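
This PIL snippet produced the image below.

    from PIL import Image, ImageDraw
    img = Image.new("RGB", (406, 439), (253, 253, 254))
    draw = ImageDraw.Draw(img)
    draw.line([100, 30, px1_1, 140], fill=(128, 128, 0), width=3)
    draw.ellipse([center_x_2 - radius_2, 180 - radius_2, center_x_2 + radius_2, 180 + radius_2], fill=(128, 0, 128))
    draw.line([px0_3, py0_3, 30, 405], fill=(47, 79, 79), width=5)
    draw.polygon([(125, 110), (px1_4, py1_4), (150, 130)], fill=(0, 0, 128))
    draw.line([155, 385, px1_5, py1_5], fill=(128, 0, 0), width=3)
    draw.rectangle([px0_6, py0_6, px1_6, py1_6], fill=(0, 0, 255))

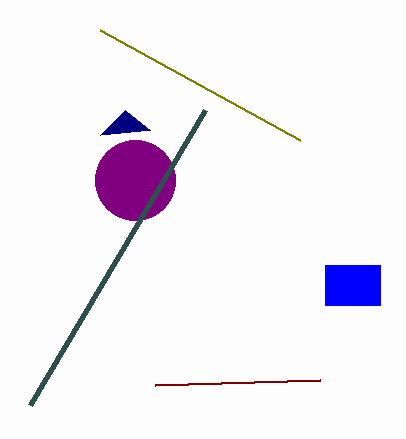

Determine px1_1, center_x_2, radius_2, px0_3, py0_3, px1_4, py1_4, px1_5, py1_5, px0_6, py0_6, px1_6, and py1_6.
px1_1 = 300; center_x_2 = 135; radius_2 = 40; px0_3 = 205; py0_3 = 110; px1_4 = 100; py1_4 = 135; px1_5 = 320; py1_5 = 380; px0_6 = 325; py0_6 = 265; px1_6 = 380; py1_6 = 305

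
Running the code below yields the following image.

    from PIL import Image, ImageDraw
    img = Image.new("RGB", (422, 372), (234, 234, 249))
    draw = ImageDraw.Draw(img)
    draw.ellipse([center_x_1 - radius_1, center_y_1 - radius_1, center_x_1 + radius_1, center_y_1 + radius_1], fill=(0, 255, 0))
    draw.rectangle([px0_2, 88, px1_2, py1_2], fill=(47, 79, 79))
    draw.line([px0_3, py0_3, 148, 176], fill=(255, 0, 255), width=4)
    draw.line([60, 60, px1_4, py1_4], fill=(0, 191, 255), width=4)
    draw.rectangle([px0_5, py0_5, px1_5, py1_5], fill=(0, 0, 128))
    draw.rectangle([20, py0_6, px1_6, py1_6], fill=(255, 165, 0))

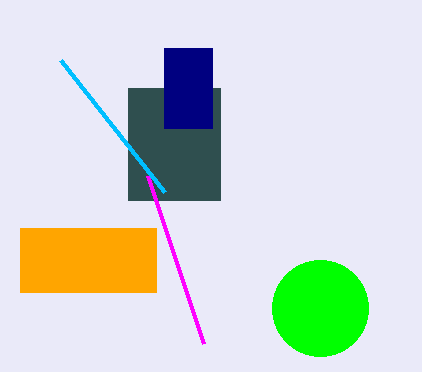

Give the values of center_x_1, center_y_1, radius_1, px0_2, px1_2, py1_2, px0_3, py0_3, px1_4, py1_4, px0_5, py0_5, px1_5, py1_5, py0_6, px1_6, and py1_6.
center_x_1 = 320, center_y_1 = 308, radius_1 = 48, px0_2 = 128, px1_2 = 220, py1_2 = 200, px0_3 = 204, py0_3 = 344, px1_4 = 164, py1_4 = 192, px0_5 = 164, py0_5 = 48, px1_5 = 212, py1_5 = 128, py0_6 = 228, px1_6 = 156, py1_6 = 292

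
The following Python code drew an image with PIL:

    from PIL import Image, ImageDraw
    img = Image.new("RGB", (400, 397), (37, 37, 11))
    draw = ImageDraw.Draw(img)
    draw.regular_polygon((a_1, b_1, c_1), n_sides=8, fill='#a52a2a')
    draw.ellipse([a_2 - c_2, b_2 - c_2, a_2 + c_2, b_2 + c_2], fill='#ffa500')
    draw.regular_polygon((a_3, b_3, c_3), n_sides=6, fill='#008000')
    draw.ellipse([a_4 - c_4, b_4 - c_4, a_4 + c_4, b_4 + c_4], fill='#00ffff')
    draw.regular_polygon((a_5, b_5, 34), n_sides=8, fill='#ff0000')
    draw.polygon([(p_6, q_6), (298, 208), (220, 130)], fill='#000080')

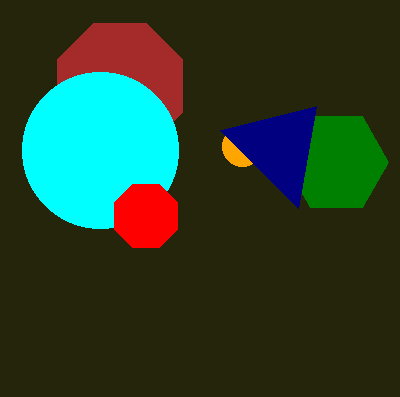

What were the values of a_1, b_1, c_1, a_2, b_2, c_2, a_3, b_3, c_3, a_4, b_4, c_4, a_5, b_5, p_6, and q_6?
a_1 = 120
b_1 = 86
c_1 = 68
a_2 = 242
b_2 = 146
c_2 = 20
a_3 = 336
b_3 = 162
c_3 = 52
a_4 = 100
b_4 = 150
c_4 = 78
a_5 = 146
b_5 = 216
p_6 = 316
q_6 = 106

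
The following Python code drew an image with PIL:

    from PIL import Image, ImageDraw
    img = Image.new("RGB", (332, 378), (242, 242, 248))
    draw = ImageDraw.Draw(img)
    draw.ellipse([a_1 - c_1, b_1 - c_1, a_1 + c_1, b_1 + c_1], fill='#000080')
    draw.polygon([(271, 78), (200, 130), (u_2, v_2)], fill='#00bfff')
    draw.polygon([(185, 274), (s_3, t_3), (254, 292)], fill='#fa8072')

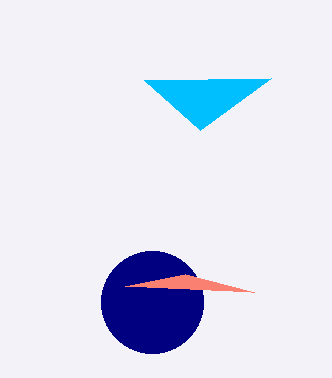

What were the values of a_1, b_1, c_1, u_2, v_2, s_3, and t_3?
a_1 = 152, b_1 = 302, c_1 = 51, u_2 = 144, v_2 = 80, s_3 = 125, t_3 = 286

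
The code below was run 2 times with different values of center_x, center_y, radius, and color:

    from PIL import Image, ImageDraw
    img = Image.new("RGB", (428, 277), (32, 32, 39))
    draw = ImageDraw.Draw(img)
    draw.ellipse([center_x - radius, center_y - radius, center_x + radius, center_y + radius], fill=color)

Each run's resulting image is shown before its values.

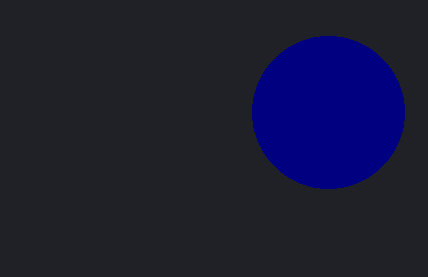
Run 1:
center_x = 328
center_y = 112
radius = 76
color = 'navy'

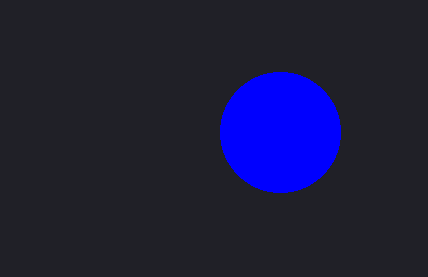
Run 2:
center_x = 280, center_y = 132, radius = 60, color = 'blue'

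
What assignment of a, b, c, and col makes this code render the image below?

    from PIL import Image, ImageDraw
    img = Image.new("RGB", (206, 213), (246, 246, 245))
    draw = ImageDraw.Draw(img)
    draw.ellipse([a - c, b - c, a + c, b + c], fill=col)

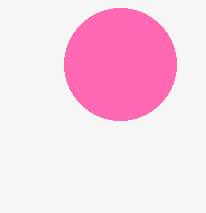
a = 120; b = 64; c = 56; col = 'hotpink'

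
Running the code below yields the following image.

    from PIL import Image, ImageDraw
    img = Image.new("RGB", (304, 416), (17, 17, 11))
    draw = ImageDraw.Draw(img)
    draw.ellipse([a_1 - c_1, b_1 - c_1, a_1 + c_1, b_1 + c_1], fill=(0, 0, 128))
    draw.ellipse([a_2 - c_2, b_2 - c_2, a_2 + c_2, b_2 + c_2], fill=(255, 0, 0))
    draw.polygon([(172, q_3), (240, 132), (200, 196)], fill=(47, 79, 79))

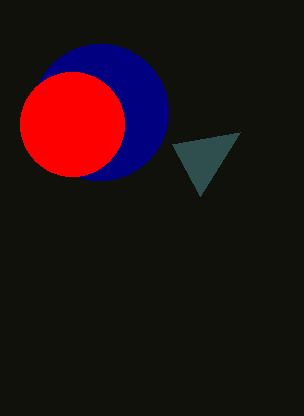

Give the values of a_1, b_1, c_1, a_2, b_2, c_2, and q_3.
a_1 = 100; b_1 = 112; c_1 = 68; a_2 = 72; b_2 = 124; c_2 = 52; q_3 = 144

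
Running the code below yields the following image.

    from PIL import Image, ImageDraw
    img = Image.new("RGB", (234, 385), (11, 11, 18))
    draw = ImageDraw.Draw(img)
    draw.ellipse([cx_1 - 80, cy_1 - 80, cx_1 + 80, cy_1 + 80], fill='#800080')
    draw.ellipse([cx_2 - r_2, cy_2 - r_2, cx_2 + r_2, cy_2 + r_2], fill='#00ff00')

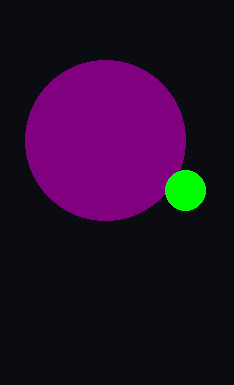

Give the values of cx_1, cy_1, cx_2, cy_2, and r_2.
cx_1 = 105, cy_1 = 140, cx_2 = 185, cy_2 = 190, r_2 = 20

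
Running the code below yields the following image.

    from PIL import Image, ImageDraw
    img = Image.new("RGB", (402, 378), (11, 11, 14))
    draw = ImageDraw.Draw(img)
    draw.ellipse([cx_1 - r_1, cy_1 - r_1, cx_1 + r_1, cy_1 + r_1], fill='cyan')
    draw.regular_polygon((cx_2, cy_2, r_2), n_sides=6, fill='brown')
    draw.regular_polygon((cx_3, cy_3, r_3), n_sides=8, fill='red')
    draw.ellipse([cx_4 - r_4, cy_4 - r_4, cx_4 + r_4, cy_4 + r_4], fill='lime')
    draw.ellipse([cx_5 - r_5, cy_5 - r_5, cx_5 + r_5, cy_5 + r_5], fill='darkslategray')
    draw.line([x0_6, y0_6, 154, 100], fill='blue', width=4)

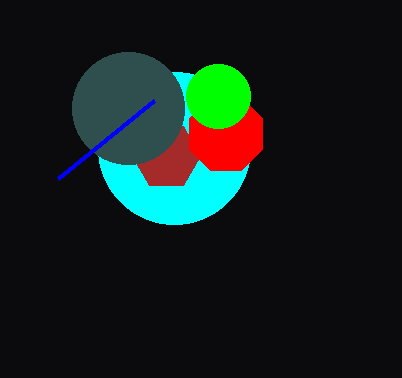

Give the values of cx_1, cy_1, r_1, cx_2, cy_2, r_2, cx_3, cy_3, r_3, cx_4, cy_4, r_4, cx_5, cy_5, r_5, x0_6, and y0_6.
cx_1 = 174
cy_1 = 148
r_1 = 76
cx_2 = 166
cy_2 = 156
r_2 = 34
cx_3 = 226
cy_3 = 134
r_3 = 40
cx_4 = 218
cy_4 = 96
r_4 = 32
cx_5 = 128
cy_5 = 108
r_5 = 56
x0_6 = 58
y0_6 = 178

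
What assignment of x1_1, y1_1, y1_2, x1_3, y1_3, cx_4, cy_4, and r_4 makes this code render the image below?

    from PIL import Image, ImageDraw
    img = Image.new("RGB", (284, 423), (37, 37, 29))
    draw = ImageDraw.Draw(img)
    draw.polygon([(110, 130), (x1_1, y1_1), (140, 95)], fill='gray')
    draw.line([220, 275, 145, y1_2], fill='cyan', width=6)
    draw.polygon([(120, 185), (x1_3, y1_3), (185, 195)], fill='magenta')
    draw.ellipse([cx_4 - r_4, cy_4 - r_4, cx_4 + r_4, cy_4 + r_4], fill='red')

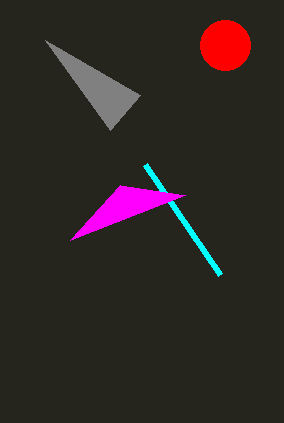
x1_1 = 45, y1_1 = 40, y1_2 = 165, x1_3 = 70, y1_3 = 240, cx_4 = 225, cy_4 = 45, r_4 = 25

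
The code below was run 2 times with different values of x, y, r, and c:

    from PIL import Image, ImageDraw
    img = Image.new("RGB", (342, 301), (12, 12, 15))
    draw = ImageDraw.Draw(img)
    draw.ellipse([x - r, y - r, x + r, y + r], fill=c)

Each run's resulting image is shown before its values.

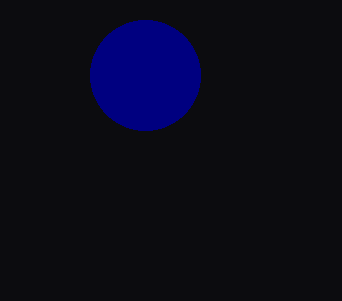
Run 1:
x = 145, y = 75, r = 55, c = 'navy'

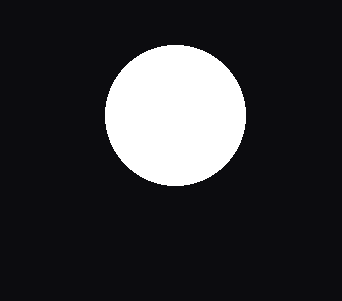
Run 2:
x = 175; y = 115; r = 70; c = 'white'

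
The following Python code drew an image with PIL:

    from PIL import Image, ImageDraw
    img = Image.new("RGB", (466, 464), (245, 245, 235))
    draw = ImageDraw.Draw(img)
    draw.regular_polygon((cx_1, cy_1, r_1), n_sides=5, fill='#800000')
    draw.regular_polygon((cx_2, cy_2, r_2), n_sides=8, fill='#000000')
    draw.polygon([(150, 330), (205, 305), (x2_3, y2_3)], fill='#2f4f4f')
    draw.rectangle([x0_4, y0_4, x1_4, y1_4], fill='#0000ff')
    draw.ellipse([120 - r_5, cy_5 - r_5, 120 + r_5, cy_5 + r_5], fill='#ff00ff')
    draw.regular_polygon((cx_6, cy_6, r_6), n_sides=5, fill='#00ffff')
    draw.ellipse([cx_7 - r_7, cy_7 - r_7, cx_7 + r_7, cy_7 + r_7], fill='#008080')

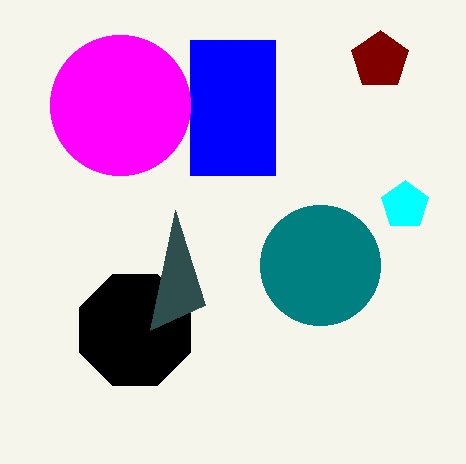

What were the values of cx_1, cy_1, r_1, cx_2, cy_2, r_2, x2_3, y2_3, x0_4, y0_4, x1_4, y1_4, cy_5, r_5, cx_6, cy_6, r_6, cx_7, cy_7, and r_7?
cx_1 = 380, cy_1 = 60, r_1 = 30, cx_2 = 135, cy_2 = 330, r_2 = 60, x2_3 = 175, y2_3 = 210, x0_4 = 190, y0_4 = 40, x1_4 = 275, y1_4 = 175, cy_5 = 105, r_5 = 70, cx_6 = 405, cy_6 = 205, r_6 = 25, cx_7 = 320, cy_7 = 265, r_7 = 60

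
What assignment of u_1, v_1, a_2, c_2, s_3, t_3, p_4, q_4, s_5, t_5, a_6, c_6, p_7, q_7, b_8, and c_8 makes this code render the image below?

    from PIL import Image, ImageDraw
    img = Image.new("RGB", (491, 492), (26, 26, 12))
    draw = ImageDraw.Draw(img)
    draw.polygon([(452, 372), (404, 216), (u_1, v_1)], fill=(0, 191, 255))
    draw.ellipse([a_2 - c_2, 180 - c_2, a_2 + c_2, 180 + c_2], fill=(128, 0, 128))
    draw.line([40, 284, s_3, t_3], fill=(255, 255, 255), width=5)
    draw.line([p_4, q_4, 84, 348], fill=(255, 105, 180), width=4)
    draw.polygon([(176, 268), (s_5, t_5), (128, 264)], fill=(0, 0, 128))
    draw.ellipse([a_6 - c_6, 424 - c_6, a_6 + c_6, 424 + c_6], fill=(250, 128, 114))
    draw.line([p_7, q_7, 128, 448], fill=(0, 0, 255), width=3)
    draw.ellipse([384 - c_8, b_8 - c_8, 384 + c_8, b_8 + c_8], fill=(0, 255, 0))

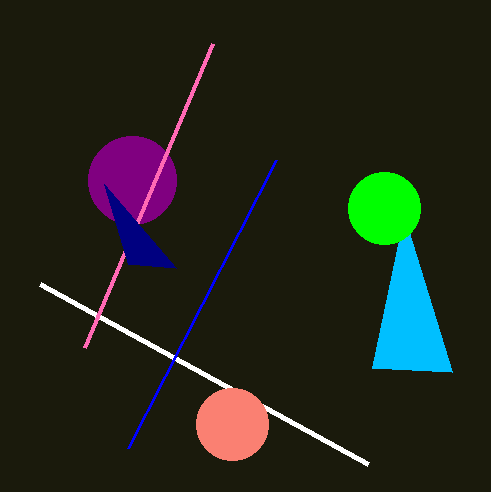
u_1 = 372
v_1 = 368
a_2 = 132
c_2 = 44
s_3 = 368
t_3 = 464
p_4 = 212
q_4 = 44
s_5 = 104
t_5 = 184
a_6 = 232
c_6 = 36
p_7 = 276
q_7 = 160
b_8 = 208
c_8 = 36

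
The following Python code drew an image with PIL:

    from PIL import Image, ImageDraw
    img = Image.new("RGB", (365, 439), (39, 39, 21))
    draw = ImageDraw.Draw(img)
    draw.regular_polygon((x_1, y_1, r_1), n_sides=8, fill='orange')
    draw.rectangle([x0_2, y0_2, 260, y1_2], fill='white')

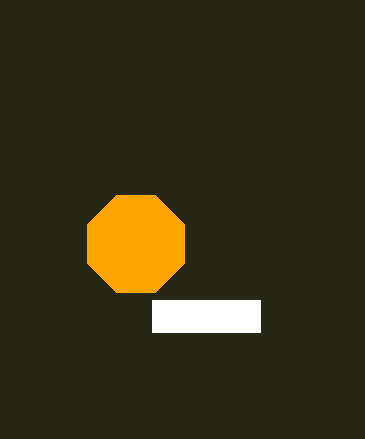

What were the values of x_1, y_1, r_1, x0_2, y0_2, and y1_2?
x_1 = 136
y_1 = 244
r_1 = 52
x0_2 = 152
y0_2 = 300
y1_2 = 332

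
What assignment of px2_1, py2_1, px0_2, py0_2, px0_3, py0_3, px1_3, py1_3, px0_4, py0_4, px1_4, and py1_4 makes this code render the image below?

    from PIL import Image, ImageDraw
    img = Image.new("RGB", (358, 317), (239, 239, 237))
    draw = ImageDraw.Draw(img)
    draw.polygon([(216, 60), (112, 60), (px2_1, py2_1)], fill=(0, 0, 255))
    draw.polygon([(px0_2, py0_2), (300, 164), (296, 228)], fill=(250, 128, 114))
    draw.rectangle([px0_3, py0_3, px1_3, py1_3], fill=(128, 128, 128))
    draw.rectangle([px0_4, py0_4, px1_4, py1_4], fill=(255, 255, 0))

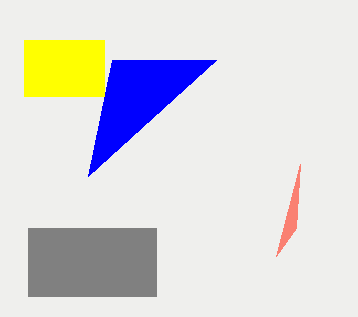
px2_1 = 88; py2_1 = 176; px0_2 = 276; py0_2 = 256; px0_3 = 28; py0_3 = 228; px1_3 = 156; py1_3 = 296; px0_4 = 24; py0_4 = 40; px1_4 = 104; py1_4 = 96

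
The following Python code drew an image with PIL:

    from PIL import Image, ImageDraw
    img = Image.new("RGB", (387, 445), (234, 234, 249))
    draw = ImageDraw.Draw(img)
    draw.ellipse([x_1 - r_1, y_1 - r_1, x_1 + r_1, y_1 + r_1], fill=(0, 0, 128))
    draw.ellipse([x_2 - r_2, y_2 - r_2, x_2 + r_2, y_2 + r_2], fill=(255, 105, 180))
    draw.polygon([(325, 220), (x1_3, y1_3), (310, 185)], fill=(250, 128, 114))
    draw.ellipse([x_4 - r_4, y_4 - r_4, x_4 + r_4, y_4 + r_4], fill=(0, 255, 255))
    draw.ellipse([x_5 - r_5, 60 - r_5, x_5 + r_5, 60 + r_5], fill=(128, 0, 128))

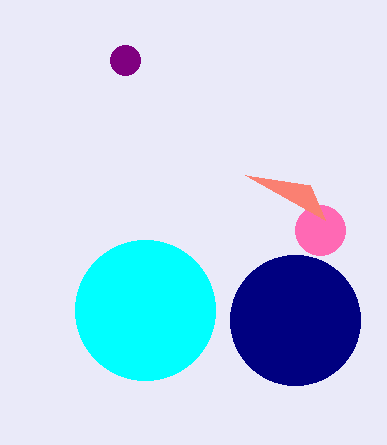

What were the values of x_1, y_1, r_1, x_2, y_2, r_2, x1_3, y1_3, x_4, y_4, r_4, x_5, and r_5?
x_1 = 295; y_1 = 320; r_1 = 65; x_2 = 320; y_2 = 230; r_2 = 25; x1_3 = 245; y1_3 = 175; x_4 = 145; y_4 = 310; r_4 = 70; x_5 = 125; r_5 = 15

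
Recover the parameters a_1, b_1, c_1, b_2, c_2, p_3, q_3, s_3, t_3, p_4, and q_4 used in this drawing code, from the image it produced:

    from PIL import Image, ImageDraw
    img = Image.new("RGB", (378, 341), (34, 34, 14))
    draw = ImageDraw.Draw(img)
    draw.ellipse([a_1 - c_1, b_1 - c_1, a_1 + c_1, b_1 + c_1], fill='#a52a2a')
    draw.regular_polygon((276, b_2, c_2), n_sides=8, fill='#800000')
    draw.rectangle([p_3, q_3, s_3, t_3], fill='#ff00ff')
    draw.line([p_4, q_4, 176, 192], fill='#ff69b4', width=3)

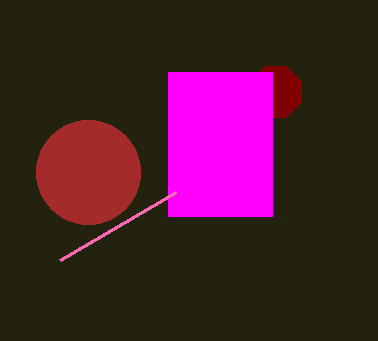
a_1 = 88, b_1 = 172, c_1 = 52, b_2 = 92, c_2 = 28, p_3 = 168, q_3 = 72, s_3 = 272, t_3 = 216, p_4 = 60, q_4 = 260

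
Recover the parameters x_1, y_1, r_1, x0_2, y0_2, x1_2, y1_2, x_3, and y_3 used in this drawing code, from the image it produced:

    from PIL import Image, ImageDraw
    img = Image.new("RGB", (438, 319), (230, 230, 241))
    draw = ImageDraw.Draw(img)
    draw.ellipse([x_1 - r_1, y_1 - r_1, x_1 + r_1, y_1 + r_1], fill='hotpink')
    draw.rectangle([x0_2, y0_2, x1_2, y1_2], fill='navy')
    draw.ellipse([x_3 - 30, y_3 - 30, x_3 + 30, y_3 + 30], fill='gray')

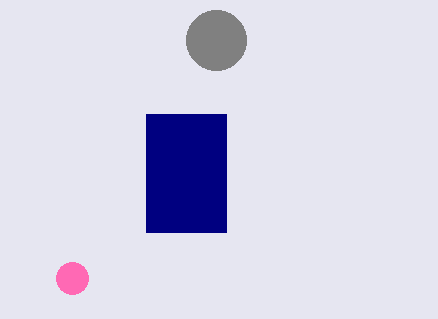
x_1 = 72; y_1 = 278; r_1 = 16; x0_2 = 146; y0_2 = 114; x1_2 = 226; y1_2 = 232; x_3 = 216; y_3 = 40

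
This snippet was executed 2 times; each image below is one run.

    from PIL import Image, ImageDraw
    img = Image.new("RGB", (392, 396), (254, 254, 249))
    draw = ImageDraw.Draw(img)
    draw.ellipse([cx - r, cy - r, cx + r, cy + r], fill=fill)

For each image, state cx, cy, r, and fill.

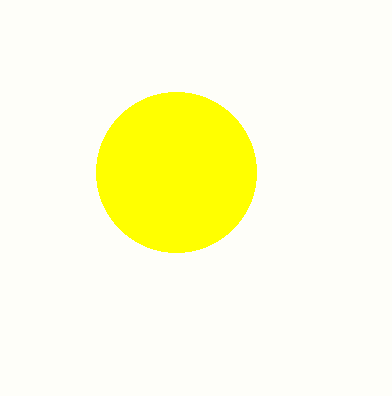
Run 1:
cx = 176; cy = 172; r = 80; fill = 'yellow'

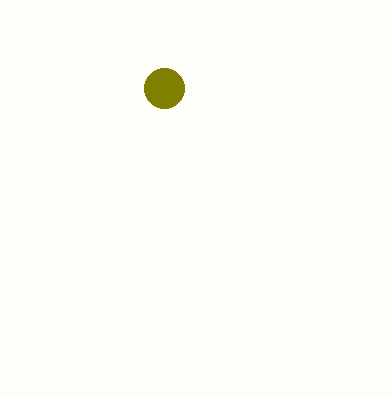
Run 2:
cx = 164; cy = 88; r = 20; fill = 'olive'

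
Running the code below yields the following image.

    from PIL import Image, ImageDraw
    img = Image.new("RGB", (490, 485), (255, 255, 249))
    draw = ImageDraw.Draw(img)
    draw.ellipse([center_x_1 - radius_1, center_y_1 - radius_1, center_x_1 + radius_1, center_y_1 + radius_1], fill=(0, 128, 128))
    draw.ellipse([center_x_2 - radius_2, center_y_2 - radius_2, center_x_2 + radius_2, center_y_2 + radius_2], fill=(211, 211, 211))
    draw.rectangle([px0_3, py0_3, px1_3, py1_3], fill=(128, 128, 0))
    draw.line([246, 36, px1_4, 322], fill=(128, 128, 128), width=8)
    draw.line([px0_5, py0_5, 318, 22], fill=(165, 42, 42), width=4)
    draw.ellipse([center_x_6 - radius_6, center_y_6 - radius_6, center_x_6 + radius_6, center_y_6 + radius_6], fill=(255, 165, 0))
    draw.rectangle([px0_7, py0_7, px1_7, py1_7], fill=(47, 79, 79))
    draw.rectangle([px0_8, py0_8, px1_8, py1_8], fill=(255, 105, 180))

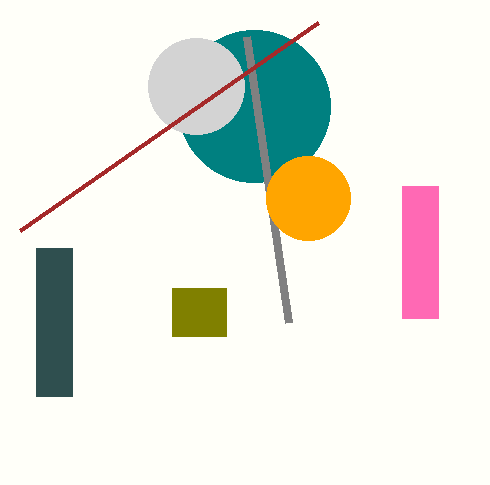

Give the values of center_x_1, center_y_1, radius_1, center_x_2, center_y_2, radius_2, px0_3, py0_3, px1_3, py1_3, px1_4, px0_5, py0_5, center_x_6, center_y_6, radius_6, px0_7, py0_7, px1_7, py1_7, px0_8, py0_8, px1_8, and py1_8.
center_x_1 = 254
center_y_1 = 106
radius_1 = 76
center_x_2 = 196
center_y_2 = 86
radius_2 = 48
px0_3 = 172
py0_3 = 288
px1_3 = 226
py1_3 = 336
px1_4 = 288
px0_5 = 20
py0_5 = 230
center_x_6 = 308
center_y_6 = 198
radius_6 = 42
px0_7 = 36
py0_7 = 248
px1_7 = 72
py1_7 = 396
px0_8 = 402
py0_8 = 186
px1_8 = 438
py1_8 = 318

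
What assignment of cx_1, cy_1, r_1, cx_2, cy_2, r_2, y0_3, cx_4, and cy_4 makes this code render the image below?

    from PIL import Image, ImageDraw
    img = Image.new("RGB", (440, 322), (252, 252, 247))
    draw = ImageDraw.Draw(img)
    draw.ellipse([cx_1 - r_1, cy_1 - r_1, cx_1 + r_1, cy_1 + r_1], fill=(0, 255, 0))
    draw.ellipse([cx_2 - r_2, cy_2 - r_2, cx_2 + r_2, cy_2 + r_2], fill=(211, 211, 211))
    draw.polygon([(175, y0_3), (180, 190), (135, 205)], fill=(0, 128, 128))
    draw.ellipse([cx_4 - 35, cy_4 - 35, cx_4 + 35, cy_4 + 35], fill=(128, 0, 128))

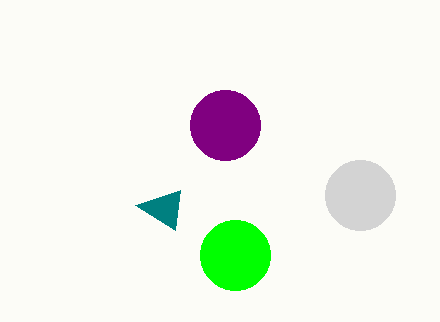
cx_1 = 235; cy_1 = 255; r_1 = 35; cx_2 = 360; cy_2 = 195; r_2 = 35; y0_3 = 230; cx_4 = 225; cy_4 = 125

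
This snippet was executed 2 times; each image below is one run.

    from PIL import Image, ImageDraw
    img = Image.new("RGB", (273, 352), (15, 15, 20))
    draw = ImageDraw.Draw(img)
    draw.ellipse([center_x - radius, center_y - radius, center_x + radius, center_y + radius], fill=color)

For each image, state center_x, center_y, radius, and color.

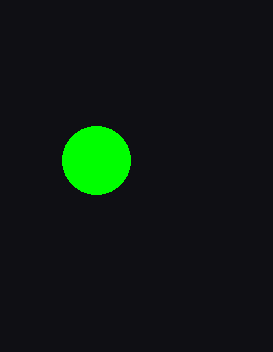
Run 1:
center_x = 96, center_y = 160, radius = 34, color = 'lime'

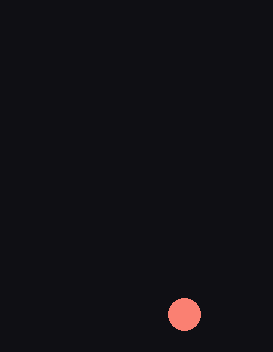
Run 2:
center_x = 184; center_y = 314; radius = 16; color = 'salmon'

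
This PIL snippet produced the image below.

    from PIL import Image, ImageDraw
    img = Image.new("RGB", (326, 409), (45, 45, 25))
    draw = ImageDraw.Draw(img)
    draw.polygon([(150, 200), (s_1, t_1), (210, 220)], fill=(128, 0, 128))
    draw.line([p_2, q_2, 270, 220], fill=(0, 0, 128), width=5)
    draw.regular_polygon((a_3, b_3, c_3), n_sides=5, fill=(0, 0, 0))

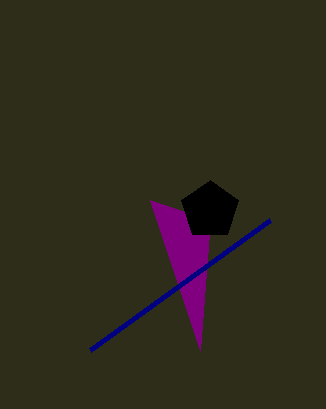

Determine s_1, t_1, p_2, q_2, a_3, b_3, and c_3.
s_1 = 200, t_1 = 350, p_2 = 90, q_2 = 350, a_3 = 210, b_3 = 210, c_3 = 30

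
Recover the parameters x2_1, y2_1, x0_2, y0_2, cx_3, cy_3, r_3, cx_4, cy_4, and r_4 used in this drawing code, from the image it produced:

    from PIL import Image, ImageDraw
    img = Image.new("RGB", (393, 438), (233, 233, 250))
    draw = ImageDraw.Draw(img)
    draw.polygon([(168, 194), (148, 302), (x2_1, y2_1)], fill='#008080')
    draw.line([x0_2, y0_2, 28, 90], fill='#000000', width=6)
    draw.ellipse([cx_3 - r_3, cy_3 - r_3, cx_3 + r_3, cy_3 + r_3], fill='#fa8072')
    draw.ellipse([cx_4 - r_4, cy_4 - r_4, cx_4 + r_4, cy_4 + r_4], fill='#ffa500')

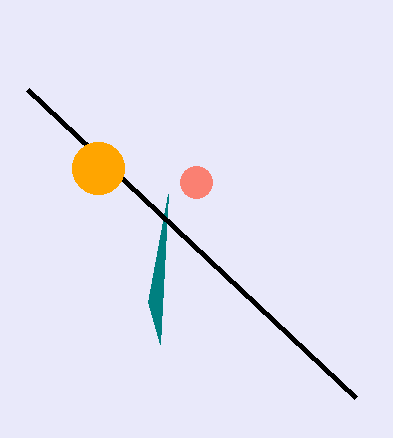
x2_1 = 160, y2_1 = 344, x0_2 = 356, y0_2 = 398, cx_3 = 196, cy_3 = 182, r_3 = 16, cx_4 = 98, cy_4 = 168, r_4 = 26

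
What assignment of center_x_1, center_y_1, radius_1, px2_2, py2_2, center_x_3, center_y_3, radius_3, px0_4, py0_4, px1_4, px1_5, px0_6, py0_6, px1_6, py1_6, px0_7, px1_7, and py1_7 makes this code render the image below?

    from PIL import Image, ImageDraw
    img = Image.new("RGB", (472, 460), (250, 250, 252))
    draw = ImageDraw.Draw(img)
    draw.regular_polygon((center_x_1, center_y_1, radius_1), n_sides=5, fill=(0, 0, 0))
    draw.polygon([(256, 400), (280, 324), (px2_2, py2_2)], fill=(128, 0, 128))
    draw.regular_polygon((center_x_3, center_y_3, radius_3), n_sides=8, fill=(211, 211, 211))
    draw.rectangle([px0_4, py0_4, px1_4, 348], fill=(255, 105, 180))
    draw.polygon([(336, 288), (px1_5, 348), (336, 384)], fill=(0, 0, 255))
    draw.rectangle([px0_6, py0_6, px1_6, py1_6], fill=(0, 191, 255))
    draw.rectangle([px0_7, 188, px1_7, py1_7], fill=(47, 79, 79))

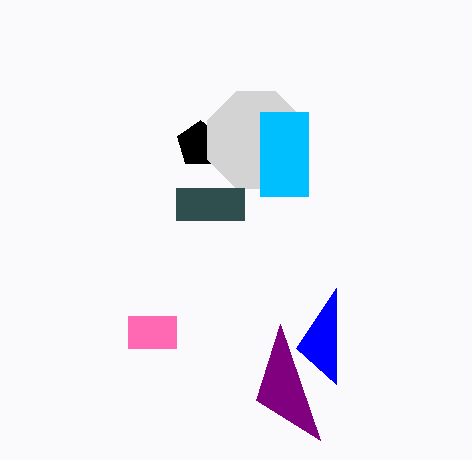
center_x_1 = 200
center_y_1 = 144
radius_1 = 24
px2_2 = 320
py2_2 = 440
center_x_3 = 256
center_y_3 = 140
radius_3 = 52
px0_4 = 128
py0_4 = 316
px1_4 = 176
px1_5 = 296
px0_6 = 260
py0_6 = 112
px1_6 = 308
py1_6 = 196
px0_7 = 176
px1_7 = 244
py1_7 = 220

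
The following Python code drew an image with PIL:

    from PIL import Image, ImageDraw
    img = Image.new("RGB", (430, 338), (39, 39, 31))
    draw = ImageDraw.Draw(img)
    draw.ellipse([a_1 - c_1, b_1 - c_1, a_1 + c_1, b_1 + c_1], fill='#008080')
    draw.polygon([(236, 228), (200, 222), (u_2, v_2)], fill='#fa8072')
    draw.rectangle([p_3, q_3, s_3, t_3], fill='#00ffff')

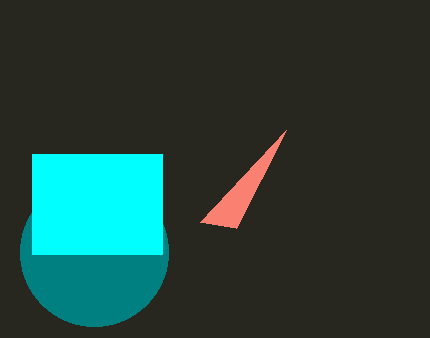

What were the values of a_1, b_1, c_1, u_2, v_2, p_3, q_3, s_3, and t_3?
a_1 = 94
b_1 = 252
c_1 = 74
u_2 = 286
v_2 = 130
p_3 = 32
q_3 = 154
s_3 = 162
t_3 = 254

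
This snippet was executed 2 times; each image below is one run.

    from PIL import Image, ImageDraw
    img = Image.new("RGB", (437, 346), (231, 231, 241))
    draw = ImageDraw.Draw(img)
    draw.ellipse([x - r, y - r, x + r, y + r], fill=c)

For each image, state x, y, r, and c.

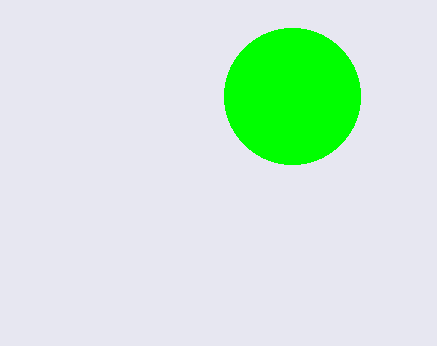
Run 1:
x = 292; y = 96; r = 68; c = 'lime'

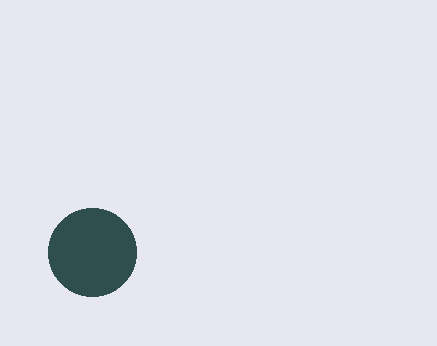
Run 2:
x = 92
y = 252
r = 44
c = 'darkslategray'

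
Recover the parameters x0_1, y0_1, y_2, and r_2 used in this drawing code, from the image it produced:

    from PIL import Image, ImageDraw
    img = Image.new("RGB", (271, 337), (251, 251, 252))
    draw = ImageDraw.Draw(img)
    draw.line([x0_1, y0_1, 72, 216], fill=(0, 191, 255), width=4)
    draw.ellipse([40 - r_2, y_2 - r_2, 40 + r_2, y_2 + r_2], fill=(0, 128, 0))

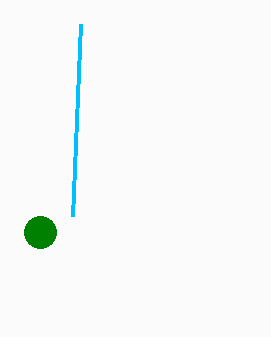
x0_1 = 80
y0_1 = 24
y_2 = 232
r_2 = 16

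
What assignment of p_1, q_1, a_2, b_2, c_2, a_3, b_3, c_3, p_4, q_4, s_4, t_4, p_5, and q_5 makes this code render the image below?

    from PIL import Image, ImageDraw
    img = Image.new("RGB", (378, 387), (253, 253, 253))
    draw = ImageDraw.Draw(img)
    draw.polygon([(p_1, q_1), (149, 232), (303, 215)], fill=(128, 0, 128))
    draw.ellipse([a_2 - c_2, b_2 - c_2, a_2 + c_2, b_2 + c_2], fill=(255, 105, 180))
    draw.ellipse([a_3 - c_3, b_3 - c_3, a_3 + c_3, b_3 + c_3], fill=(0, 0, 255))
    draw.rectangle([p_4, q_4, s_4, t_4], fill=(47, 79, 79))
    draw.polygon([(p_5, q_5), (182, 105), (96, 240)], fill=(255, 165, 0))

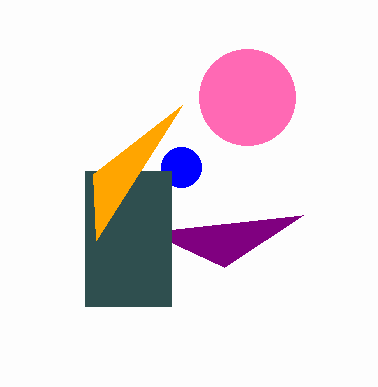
p_1 = 224, q_1 = 267, a_2 = 247, b_2 = 97, c_2 = 48, a_3 = 181, b_3 = 167, c_3 = 20, p_4 = 85, q_4 = 171, s_4 = 171, t_4 = 306, p_5 = 93, q_5 = 174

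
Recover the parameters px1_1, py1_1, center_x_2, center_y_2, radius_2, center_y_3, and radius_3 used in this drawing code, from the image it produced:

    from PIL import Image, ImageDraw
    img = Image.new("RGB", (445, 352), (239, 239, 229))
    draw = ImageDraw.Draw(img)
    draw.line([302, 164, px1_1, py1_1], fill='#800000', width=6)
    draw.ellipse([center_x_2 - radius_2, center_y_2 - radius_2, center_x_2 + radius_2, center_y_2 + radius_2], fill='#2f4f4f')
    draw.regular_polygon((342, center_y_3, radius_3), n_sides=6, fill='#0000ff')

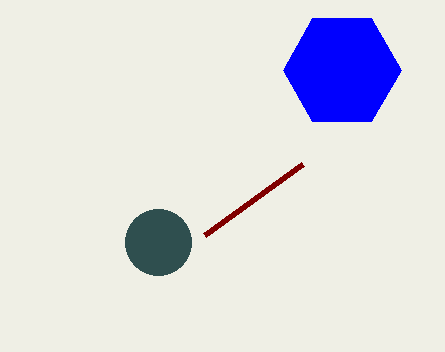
px1_1 = 204; py1_1 = 235; center_x_2 = 158; center_y_2 = 242; radius_2 = 33; center_y_3 = 70; radius_3 = 59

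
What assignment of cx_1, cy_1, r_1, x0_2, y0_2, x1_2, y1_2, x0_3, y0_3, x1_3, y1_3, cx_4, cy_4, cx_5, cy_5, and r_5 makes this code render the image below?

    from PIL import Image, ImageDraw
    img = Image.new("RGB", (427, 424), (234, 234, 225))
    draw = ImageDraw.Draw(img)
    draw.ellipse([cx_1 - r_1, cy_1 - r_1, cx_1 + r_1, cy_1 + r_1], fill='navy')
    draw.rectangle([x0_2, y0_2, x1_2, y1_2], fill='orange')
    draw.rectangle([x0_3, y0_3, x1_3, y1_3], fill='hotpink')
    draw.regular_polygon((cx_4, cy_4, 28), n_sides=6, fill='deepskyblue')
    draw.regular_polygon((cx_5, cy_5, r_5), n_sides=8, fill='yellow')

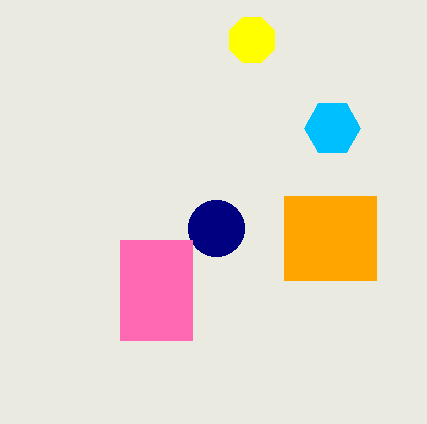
cx_1 = 216; cy_1 = 228; r_1 = 28; x0_2 = 284; y0_2 = 196; x1_2 = 376; y1_2 = 280; x0_3 = 120; y0_3 = 240; x1_3 = 192; y1_3 = 340; cx_4 = 332; cy_4 = 128; cx_5 = 252; cy_5 = 40; r_5 = 24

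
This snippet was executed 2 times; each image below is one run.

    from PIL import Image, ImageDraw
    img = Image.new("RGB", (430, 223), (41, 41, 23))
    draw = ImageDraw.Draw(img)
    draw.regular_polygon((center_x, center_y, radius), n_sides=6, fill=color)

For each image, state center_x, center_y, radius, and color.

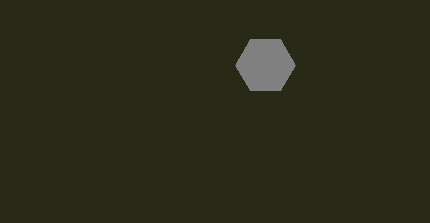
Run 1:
center_x = 265
center_y = 65
radius = 30
color = 'gray'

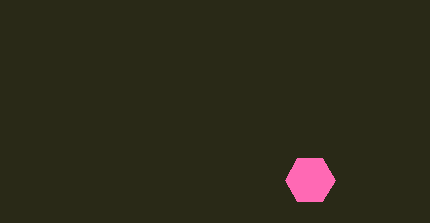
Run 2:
center_x = 310, center_y = 180, radius = 25, color = 'hotpink'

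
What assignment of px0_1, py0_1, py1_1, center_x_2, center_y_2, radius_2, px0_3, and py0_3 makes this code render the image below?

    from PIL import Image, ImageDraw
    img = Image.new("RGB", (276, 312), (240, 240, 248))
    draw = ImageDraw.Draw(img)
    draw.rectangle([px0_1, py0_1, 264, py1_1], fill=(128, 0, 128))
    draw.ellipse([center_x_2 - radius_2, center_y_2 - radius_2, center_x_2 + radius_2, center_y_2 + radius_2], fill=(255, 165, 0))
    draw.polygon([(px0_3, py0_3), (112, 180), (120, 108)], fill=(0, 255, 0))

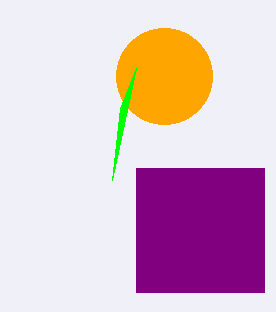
px0_1 = 136, py0_1 = 168, py1_1 = 292, center_x_2 = 164, center_y_2 = 76, radius_2 = 48, px0_3 = 136, py0_3 = 68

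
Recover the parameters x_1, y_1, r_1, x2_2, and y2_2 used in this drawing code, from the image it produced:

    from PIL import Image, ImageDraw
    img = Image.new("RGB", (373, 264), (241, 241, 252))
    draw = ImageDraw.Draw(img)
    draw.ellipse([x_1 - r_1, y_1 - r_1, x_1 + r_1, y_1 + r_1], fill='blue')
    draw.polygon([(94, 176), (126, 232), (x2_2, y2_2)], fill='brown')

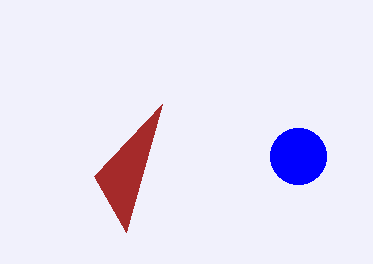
x_1 = 298; y_1 = 156; r_1 = 28; x2_2 = 162; y2_2 = 104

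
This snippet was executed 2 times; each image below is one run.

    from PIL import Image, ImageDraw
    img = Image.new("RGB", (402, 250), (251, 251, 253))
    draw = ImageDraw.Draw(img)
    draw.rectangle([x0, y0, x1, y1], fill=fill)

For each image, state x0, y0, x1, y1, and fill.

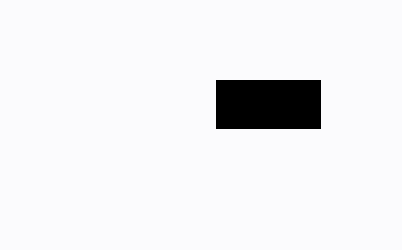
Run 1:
x0 = 216, y0 = 80, x1 = 320, y1 = 128, fill = 'black'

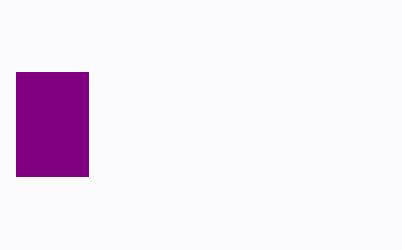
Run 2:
x0 = 16; y0 = 72; x1 = 88; y1 = 176; fill = 'purple'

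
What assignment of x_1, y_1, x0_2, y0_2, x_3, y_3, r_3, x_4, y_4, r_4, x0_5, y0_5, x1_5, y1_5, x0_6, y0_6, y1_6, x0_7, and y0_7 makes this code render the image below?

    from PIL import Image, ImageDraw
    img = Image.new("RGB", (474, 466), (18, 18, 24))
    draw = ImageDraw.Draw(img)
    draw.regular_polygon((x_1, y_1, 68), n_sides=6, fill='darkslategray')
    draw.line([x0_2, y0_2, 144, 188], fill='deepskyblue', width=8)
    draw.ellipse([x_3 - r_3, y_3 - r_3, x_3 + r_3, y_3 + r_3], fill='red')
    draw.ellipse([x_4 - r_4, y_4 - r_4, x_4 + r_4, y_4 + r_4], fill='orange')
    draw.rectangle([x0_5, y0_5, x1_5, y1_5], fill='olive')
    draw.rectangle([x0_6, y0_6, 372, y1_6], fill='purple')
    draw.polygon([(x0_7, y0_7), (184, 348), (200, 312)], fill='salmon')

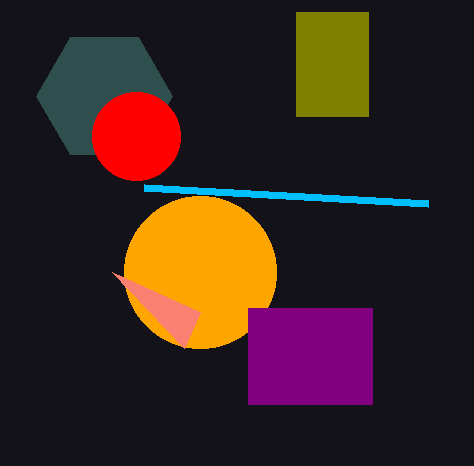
x_1 = 104; y_1 = 96; x0_2 = 428; y0_2 = 204; x_3 = 136; y_3 = 136; r_3 = 44; x_4 = 200; y_4 = 272; r_4 = 76; x0_5 = 296; y0_5 = 12; x1_5 = 368; y1_5 = 116; x0_6 = 248; y0_6 = 308; y1_6 = 404; x0_7 = 112; y0_7 = 272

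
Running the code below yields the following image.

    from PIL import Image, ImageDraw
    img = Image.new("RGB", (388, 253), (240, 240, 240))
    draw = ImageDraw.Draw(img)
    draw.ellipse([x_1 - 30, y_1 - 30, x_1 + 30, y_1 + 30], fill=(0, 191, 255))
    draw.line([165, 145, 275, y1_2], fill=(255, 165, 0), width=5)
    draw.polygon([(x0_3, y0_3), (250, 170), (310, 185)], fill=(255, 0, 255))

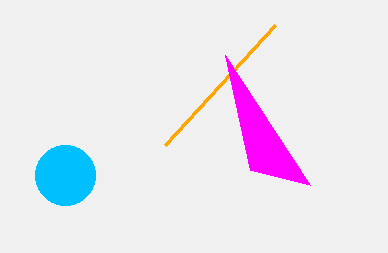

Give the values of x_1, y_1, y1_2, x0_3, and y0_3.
x_1 = 65; y_1 = 175; y1_2 = 25; x0_3 = 225; y0_3 = 55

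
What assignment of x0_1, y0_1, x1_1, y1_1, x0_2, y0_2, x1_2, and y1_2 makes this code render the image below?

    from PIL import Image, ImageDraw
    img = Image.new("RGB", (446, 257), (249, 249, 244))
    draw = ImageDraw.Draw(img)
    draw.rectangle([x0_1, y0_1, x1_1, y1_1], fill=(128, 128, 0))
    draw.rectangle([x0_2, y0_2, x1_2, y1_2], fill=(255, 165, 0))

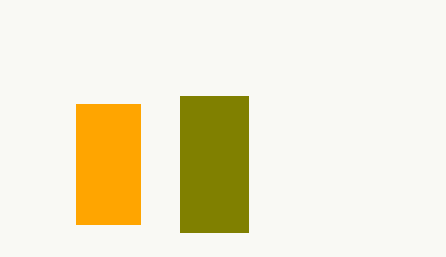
x0_1 = 180
y0_1 = 96
x1_1 = 248
y1_1 = 232
x0_2 = 76
y0_2 = 104
x1_2 = 140
y1_2 = 224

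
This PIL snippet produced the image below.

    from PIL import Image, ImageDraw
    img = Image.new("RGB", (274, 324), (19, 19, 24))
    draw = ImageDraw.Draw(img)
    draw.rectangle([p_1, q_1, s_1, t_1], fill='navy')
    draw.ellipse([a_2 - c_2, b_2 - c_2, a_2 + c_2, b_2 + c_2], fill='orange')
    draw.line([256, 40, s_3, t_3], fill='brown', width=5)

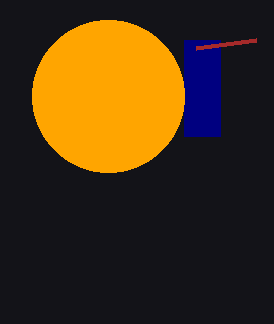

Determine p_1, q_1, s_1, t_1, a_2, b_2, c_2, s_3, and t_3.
p_1 = 184; q_1 = 40; s_1 = 220; t_1 = 136; a_2 = 108; b_2 = 96; c_2 = 76; s_3 = 196; t_3 = 48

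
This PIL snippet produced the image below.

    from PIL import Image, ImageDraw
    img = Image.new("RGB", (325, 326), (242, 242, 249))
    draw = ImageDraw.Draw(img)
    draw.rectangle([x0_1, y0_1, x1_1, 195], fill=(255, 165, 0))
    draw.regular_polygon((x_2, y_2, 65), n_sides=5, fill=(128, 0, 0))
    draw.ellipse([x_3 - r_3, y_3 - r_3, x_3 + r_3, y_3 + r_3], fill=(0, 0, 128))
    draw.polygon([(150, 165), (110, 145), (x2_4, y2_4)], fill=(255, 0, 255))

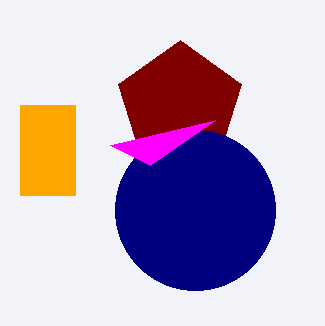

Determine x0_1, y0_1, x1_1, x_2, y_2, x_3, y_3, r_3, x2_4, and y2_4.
x0_1 = 20; y0_1 = 105; x1_1 = 75; x_2 = 180; y_2 = 105; x_3 = 195; y_3 = 210; r_3 = 80; x2_4 = 215; y2_4 = 120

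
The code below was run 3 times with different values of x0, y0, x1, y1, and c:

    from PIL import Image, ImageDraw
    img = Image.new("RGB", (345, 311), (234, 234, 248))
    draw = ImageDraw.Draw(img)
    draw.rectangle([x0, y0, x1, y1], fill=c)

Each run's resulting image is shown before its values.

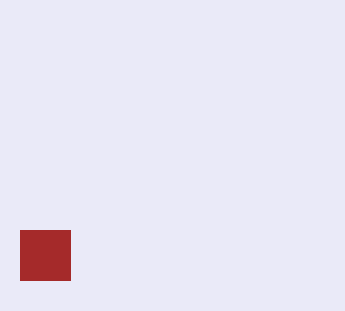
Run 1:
x0 = 20, y0 = 230, x1 = 70, y1 = 280, c = 'brown'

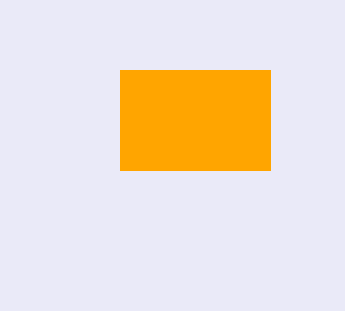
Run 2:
x0 = 120; y0 = 70; x1 = 270; y1 = 170; c = 'orange'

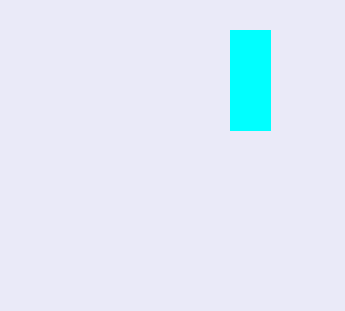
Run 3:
x0 = 230; y0 = 30; x1 = 270; y1 = 130; c = 'cyan'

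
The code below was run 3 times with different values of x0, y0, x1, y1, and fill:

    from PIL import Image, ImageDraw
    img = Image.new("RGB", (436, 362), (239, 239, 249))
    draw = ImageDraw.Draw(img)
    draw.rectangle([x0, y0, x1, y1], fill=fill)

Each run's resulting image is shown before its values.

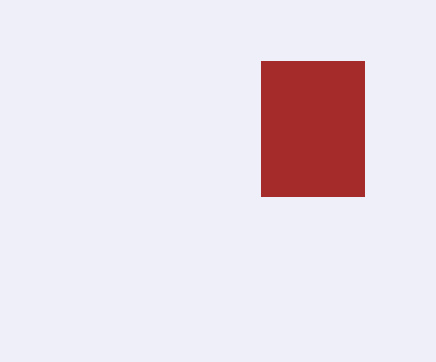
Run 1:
x0 = 261; y0 = 61; x1 = 364; y1 = 196; fill = 'brown'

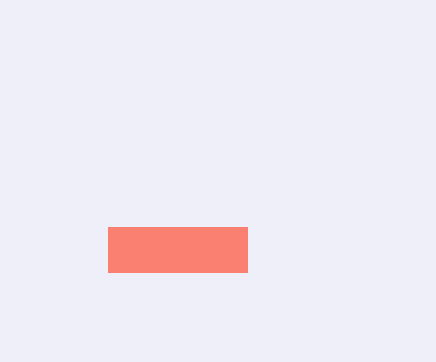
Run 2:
x0 = 108; y0 = 227; x1 = 247; y1 = 272; fill = 'salmon'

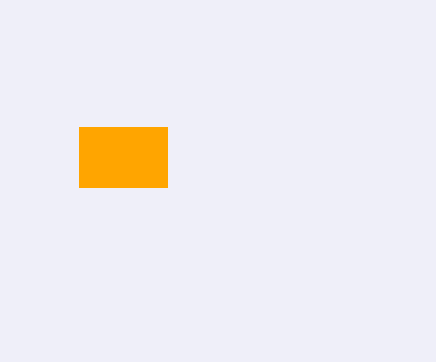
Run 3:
x0 = 79; y0 = 127; x1 = 167; y1 = 187; fill = 'orange'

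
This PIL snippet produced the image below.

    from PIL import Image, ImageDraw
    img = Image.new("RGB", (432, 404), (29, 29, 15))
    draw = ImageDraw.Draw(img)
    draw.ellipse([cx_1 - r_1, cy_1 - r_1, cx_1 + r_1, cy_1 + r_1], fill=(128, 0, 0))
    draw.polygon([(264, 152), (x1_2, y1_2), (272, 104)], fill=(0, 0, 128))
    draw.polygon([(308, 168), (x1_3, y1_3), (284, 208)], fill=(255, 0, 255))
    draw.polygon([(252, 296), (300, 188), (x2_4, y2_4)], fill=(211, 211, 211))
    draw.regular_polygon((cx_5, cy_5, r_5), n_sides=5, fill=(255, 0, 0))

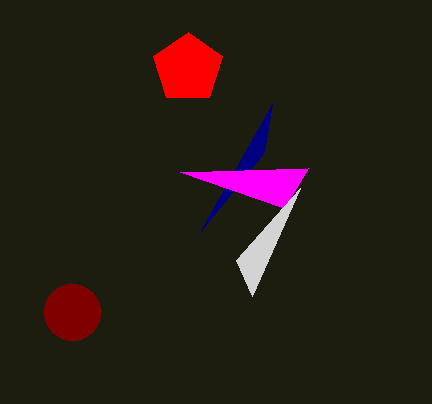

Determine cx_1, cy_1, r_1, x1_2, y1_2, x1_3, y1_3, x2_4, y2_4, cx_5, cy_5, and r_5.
cx_1 = 72
cy_1 = 312
r_1 = 28
x1_2 = 200
y1_2 = 232
x1_3 = 180
y1_3 = 172
x2_4 = 236
y2_4 = 260
cx_5 = 188
cy_5 = 68
r_5 = 36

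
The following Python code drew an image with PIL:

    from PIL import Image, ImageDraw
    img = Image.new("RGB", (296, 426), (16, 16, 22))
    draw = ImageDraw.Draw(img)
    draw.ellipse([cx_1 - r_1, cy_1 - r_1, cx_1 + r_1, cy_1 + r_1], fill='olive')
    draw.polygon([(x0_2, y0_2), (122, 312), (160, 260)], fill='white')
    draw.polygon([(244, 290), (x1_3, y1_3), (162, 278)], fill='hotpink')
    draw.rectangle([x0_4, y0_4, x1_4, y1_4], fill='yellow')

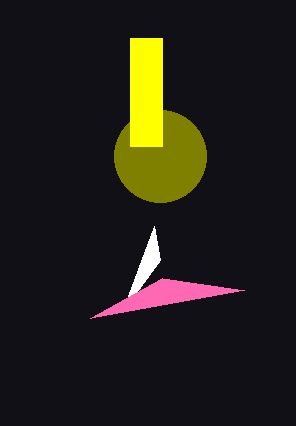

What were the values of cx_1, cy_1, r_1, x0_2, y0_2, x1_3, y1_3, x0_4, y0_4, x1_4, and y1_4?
cx_1 = 160; cy_1 = 156; r_1 = 46; x0_2 = 154; y0_2 = 226; x1_3 = 90; y1_3 = 318; x0_4 = 130; y0_4 = 38; x1_4 = 162; y1_4 = 146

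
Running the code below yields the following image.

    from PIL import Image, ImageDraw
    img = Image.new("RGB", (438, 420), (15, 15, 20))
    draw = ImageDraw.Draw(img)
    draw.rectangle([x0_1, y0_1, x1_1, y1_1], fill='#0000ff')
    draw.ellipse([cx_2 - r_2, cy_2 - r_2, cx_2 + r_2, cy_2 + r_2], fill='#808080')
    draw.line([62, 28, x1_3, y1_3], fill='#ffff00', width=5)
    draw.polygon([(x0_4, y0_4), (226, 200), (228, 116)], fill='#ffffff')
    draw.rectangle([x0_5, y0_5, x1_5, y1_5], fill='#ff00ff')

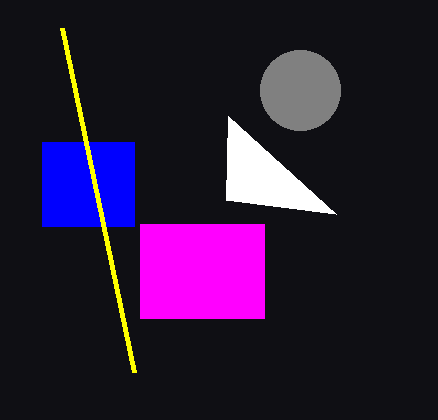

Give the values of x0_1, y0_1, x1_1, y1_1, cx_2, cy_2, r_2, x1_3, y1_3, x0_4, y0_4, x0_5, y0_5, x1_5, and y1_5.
x0_1 = 42, y0_1 = 142, x1_1 = 134, y1_1 = 226, cx_2 = 300, cy_2 = 90, r_2 = 40, x1_3 = 134, y1_3 = 372, x0_4 = 336, y0_4 = 214, x0_5 = 140, y0_5 = 224, x1_5 = 264, y1_5 = 318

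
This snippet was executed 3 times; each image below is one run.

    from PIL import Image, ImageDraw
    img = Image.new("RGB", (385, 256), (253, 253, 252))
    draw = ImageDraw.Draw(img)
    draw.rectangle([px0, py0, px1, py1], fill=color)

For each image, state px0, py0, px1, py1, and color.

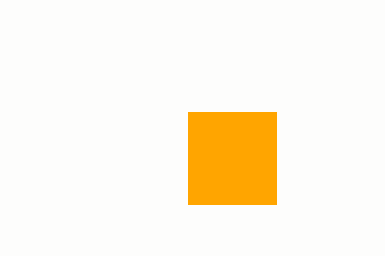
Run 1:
px0 = 188
py0 = 112
px1 = 276
py1 = 204
color = 'orange'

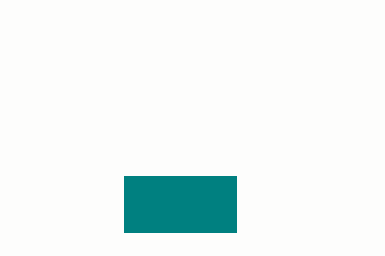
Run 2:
px0 = 124; py0 = 176; px1 = 236; py1 = 232; color = 'teal'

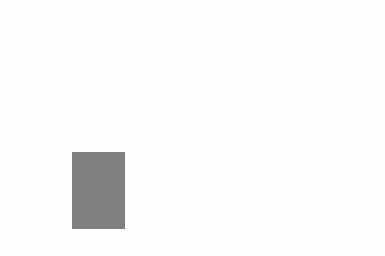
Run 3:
px0 = 72
py0 = 152
px1 = 124
py1 = 228
color = 'gray'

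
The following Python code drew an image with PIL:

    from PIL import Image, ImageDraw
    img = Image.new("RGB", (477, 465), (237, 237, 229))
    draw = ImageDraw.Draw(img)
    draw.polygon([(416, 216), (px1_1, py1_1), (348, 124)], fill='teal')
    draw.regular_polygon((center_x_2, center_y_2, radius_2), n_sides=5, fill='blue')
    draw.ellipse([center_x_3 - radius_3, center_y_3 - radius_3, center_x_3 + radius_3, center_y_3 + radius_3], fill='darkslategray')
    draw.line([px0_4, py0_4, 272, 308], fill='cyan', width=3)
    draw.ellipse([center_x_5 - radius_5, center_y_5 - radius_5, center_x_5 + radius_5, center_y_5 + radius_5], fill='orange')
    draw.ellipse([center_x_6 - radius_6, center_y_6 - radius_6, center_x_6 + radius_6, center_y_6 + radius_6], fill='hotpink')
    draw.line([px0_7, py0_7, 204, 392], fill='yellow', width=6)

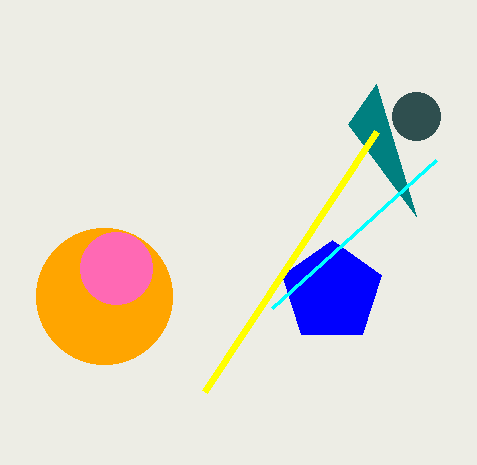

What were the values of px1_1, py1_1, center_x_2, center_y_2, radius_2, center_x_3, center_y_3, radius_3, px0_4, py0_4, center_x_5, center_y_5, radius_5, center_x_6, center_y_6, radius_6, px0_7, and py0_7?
px1_1 = 376
py1_1 = 84
center_x_2 = 332
center_y_2 = 292
radius_2 = 52
center_x_3 = 416
center_y_3 = 116
radius_3 = 24
px0_4 = 436
py0_4 = 160
center_x_5 = 104
center_y_5 = 296
radius_5 = 68
center_x_6 = 116
center_y_6 = 268
radius_6 = 36
px0_7 = 376
py0_7 = 132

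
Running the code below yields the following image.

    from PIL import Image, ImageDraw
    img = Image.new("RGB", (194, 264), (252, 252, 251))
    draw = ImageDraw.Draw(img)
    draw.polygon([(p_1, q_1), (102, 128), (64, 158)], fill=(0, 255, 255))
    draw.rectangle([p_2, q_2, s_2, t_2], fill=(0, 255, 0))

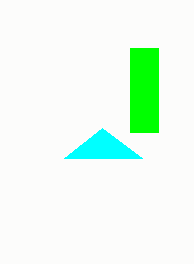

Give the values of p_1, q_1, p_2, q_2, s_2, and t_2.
p_1 = 142; q_1 = 158; p_2 = 130; q_2 = 48; s_2 = 158; t_2 = 132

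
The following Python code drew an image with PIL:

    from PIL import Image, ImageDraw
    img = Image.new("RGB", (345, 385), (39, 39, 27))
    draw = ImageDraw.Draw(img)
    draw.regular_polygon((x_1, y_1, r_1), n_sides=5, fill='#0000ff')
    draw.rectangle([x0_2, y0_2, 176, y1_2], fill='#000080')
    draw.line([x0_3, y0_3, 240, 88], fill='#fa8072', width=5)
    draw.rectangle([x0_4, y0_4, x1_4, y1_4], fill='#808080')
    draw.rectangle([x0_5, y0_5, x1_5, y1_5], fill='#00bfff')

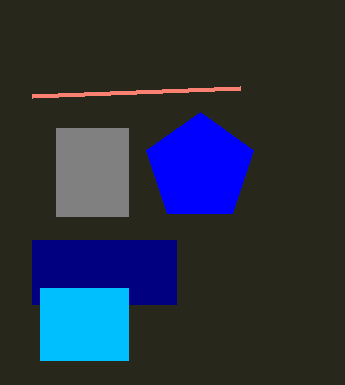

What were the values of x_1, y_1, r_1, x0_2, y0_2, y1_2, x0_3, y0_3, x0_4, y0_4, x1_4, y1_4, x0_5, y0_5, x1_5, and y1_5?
x_1 = 200; y_1 = 168; r_1 = 56; x0_2 = 32; y0_2 = 240; y1_2 = 304; x0_3 = 32; y0_3 = 96; x0_4 = 56; y0_4 = 128; x1_4 = 128; y1_4 = 216; x0_5 = 40; y0_5 = 288; x1_5 = 128; y1_5 = 360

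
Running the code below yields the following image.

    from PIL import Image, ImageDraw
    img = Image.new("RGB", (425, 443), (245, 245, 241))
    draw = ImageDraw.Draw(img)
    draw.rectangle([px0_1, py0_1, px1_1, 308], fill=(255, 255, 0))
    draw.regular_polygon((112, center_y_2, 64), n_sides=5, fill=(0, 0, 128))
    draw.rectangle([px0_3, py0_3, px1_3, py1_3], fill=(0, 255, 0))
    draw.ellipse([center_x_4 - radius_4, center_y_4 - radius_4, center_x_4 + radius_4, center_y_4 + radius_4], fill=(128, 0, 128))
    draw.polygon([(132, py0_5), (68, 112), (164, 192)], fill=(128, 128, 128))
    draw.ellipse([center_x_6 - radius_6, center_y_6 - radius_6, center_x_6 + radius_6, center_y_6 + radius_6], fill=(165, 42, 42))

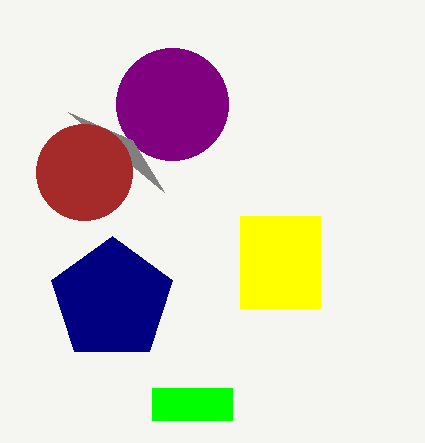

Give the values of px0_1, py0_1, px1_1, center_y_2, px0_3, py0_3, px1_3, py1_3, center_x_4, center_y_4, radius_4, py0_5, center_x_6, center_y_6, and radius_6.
px0_1 = 240
py0_1 = 216
px1_1 = 320
center_y_2 = 300
px0_3 = 152
py0_3 = 388
px1_3 = 232
py1_3 = 420
center_x_4 = 172
center_y_4 = 104
radius_4 = 56
py0_5 = 140
center_x_6 = 84
center_y_6 = 172
radius_6 = 48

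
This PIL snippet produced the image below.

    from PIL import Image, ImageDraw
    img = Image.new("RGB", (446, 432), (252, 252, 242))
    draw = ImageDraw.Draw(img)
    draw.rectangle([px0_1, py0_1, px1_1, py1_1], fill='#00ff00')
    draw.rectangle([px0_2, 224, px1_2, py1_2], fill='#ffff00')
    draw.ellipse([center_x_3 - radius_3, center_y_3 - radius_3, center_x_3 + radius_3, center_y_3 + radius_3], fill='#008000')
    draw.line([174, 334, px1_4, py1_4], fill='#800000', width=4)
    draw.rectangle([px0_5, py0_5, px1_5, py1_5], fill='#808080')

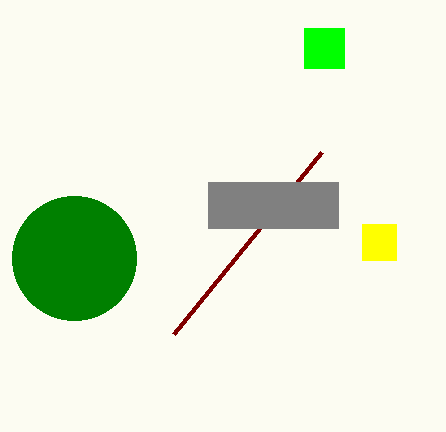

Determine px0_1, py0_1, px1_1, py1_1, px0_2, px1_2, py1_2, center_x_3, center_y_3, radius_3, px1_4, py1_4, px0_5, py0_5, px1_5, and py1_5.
px0_1 = 304; py0_1 = 28; px1_1 = 344; py1_1 = 68; px0_2 = 362; px1_2 = 396; py1_2 = 260; center_x_3 = 74; center_y_3 = 258; radius_3 = 62; px1_4 = 322; py1_4 = 152; px0_5 = 208; py0_5 = 182; px1_5 = 338; py1_5 = 228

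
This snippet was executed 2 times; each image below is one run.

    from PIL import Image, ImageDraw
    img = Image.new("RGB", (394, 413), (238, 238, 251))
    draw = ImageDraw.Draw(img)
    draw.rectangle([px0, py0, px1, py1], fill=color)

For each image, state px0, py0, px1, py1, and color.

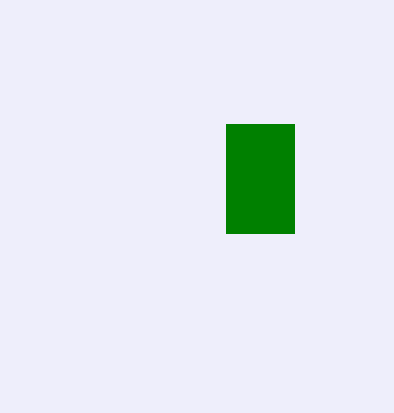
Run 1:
px0 = 226; py0 = 124; px1 = 294; py1 = 233; color = 'green'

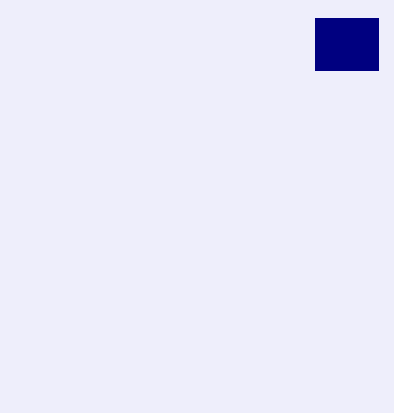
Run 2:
px0 = 315; py0 = 18; px1 = 378; py1 = 70; color = 'navy'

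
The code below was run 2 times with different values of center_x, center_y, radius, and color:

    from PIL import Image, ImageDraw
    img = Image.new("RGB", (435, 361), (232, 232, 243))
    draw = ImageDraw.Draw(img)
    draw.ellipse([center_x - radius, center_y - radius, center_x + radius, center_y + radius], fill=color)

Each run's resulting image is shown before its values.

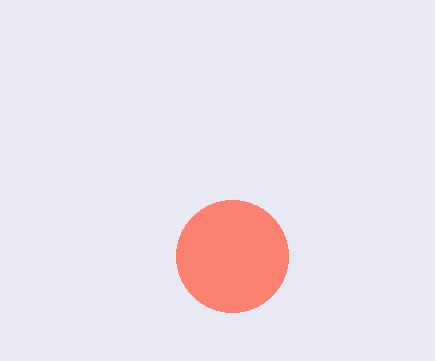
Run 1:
center_x = 232; center_y = 256; radius = 56; color = 'salmon'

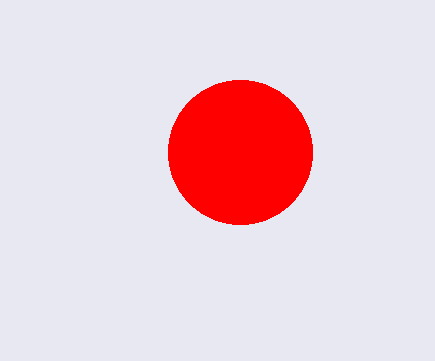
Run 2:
center_x = 240
center_y = 152
radius = 72
color = 'red'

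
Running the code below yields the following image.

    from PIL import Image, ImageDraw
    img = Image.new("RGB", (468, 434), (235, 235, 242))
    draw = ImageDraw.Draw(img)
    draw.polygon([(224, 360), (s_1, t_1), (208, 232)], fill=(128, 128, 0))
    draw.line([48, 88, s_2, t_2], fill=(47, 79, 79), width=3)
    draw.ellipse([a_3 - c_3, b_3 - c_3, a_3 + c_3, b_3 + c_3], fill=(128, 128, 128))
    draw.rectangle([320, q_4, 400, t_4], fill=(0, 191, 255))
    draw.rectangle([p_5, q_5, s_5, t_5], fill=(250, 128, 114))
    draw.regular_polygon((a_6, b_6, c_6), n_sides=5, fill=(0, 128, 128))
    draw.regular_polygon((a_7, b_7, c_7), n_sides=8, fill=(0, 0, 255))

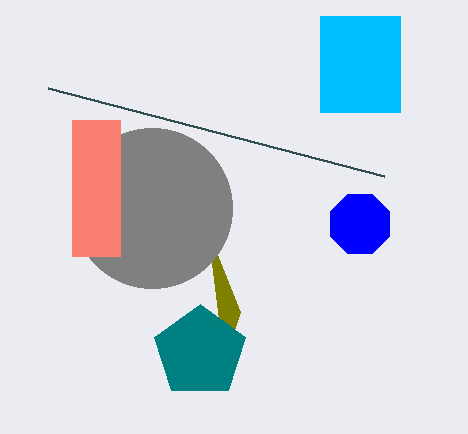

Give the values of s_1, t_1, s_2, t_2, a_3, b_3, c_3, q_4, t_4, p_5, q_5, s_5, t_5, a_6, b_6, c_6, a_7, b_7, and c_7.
s_1 = 240, t_1 = 312, s_2 = 384, t_2 = 176, a_3 = 152, b_3 = 208, c_3 = 80, q_4 = 16, t_4 = 112, p_5 = 72, q_5 = 120, s_5 = 120, t_5 = 256, a_6 = 200, b_6 = 352, c_6 = 48, a_7 = 360, b_7 = 224, c_7 = 32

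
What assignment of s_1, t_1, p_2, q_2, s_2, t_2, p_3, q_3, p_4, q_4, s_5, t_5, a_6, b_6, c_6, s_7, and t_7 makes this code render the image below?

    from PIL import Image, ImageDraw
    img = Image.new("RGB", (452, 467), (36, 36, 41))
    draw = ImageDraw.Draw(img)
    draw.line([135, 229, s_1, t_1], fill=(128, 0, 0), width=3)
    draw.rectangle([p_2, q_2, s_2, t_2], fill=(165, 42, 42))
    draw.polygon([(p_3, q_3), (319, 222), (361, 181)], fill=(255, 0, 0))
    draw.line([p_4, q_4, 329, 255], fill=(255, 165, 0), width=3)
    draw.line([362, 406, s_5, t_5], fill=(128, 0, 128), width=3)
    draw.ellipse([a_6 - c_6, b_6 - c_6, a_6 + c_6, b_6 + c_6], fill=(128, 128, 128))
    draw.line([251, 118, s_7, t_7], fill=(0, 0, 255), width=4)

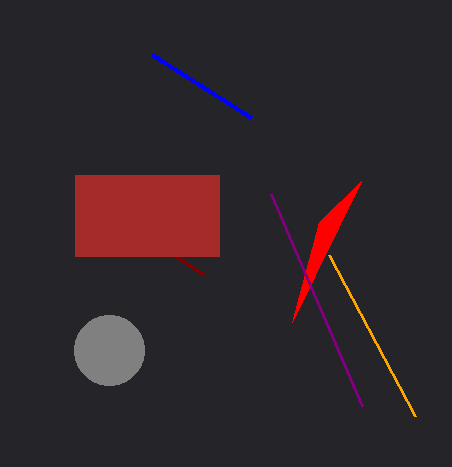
s_1 = 204, t_1 = 275, p_2 = 75, q_2 = 175, s_2 = 219, t_2 = 256, p_3 = 292, q_3 = 322, p_4 = 415, q_4 = 416, s_5 = 271, t_5 = 194, a_6 = 109, b_6 = 350, c_6 = 35, s_7 = 152, t_7 = 55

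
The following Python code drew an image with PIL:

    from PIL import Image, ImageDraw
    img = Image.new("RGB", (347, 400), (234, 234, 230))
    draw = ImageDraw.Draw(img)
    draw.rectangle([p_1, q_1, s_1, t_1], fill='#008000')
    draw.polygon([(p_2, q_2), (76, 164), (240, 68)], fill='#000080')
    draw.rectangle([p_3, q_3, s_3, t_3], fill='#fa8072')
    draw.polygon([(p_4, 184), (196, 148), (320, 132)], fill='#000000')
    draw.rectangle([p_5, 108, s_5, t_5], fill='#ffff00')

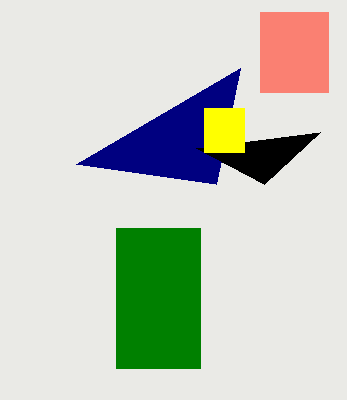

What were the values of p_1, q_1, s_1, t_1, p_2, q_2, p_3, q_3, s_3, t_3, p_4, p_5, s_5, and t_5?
p_1 = 116; q_1 = 228; s_1 = 200; t_1 = 368; p_2 = 216; q_2 = 184; p_3 = 260; q_3 = 12; s_3 = 328; t_3 = 92; p_4 = 264; p_5 = 204; s_5 = 244; t_5 = 152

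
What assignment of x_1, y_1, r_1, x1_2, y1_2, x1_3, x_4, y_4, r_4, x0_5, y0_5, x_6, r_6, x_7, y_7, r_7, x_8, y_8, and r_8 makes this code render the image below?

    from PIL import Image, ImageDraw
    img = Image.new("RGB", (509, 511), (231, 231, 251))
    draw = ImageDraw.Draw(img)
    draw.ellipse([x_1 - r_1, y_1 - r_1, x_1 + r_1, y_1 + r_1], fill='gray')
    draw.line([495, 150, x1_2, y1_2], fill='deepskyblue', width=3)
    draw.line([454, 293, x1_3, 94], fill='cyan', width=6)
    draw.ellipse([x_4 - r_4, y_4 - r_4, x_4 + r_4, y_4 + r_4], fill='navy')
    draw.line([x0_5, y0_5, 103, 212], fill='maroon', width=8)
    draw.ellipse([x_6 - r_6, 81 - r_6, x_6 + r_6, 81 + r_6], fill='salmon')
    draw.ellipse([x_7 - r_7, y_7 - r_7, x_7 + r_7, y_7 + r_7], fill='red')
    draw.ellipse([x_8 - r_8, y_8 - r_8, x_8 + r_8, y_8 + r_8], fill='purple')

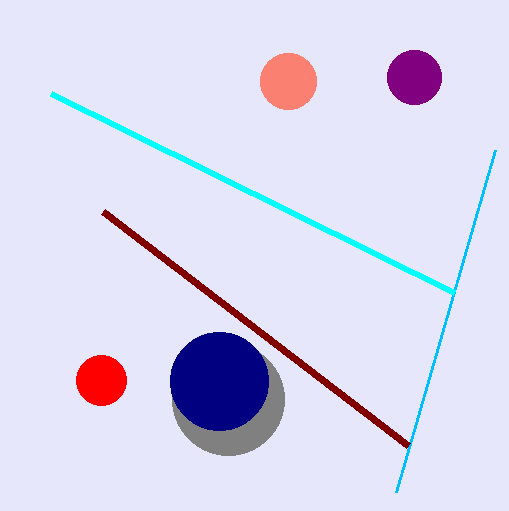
x_1 = 228
y_1 = 399
r_1 = 56
x1_2 = 396
y1_2 = 492
x1_3 = 51
x_4 = 219
y_4 = 381
r_4 = 49
x0_5 = 408
y0_5 = 446
x_6 = 288
r_6 = 28
x_7 = 101
y_7 = 380
r_7 = 25
x_8 = 414
y_8 = 77
r_8 = 27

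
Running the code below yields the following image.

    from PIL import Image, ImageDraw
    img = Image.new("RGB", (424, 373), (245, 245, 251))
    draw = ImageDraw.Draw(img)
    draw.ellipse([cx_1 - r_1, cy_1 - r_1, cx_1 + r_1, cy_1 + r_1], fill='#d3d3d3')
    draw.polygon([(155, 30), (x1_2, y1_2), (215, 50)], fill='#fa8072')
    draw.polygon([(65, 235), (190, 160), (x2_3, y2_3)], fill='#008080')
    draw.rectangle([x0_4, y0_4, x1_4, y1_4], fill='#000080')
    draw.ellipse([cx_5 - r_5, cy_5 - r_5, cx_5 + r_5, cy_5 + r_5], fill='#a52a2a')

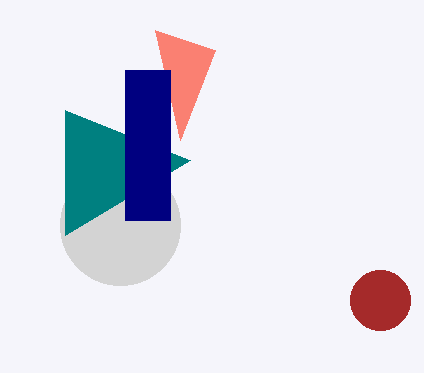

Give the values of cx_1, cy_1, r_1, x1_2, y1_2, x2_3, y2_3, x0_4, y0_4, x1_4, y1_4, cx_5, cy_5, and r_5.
cx_1 = 120
cy_1 = 225
r_1 = 60
x1_2 = 180
y1_2 = 140
x2_3 = 65
y2_3 = 110
x0_4 = 125
y0_4 = 70
x1_4 = 170
y1_4 = 220
cx_5 = 380
cy_5 = 300
r_5 = 30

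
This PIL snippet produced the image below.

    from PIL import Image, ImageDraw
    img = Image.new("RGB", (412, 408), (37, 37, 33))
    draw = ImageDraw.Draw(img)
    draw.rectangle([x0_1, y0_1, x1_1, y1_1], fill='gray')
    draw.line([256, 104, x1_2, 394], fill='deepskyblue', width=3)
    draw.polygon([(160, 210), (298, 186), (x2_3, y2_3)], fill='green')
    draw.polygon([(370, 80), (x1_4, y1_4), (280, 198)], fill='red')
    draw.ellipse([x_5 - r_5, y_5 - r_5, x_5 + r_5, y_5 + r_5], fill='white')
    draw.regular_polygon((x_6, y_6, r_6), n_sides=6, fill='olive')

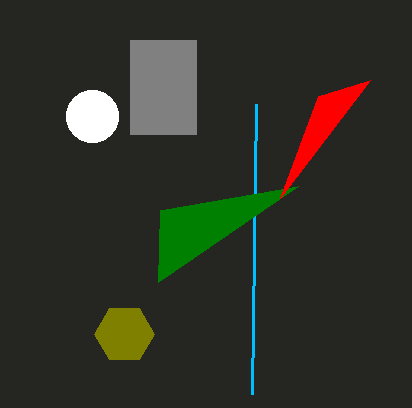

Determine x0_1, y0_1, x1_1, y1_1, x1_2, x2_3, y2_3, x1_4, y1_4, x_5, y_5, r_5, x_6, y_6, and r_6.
x0_1 = 130
y0_1 = 40
x1_1 = 196
y1_1 = 134
x1_2 = 252
x2_3 = 158
y2_3 = 282
x1_4 = 318
y1_4 = 96
x_5 = 92
y_5 = 116
r_5 = 26
x_6 = 124
y_6 = 334
r_6 = 30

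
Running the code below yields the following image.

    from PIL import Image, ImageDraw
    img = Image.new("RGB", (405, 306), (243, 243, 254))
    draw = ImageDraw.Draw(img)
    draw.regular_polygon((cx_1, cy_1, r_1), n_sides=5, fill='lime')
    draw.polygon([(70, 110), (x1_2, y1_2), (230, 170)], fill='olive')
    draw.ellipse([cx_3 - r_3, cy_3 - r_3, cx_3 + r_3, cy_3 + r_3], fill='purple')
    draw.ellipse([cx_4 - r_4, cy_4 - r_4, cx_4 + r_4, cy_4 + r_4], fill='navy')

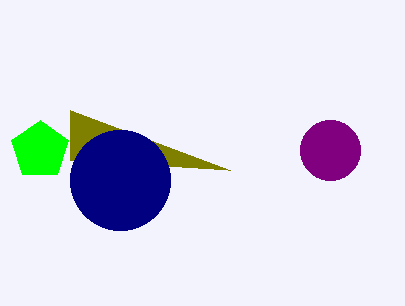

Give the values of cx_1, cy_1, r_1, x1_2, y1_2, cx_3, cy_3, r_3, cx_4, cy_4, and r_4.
cx_1 = 40
cy_1 = 150
r_1 = 30
x1_2 = 70
y1_2 = 160
cx_3 = 330
cy_3 = 150
r_3 = 30
cx_4 = 120
cy_4 = 180
r_4 = 50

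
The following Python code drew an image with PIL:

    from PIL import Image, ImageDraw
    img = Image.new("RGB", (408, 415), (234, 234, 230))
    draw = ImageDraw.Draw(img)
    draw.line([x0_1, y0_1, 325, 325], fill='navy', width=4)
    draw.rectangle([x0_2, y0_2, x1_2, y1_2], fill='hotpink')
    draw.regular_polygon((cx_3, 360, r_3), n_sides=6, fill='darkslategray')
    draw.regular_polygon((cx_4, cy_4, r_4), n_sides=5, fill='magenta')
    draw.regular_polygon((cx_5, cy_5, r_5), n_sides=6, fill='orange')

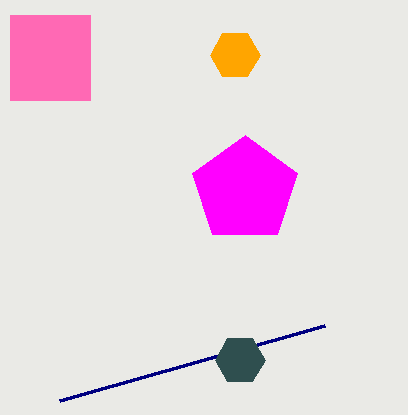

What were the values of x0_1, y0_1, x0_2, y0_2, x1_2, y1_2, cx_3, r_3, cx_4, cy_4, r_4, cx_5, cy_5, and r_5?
x0_1 = 60
y0_1 = 400
x0_2 = 10
y0_2 = 15
x1_2 = 90
y1_2 = 100
cx_3 = 240
r_3 = 25
cx_4 = 245
cy_4 = 190
r_4 = 55
cx_5 = 235
cy_5 = 55
r_5 = 25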